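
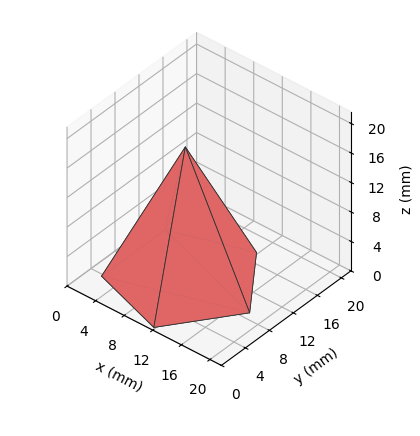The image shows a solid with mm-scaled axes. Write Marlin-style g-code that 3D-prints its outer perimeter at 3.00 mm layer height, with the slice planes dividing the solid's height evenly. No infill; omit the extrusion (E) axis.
Reading the render: the shape is a regular 5-sided pyramid, base circumscribed radius ≈ 9 mm, apex at z ≈ 18 mm (dimensions read to the nearest mm from the axis ticks). For the g-code, the solid's height is divided into equal slices at the stated Δz and each level perimeter traced with G1 moves after a G0 lift.

; perimeter-only toolpath
G21 ; units = mm
G90 ; absolute positioning
G28 ; home
; layer 1
G0 Z3.00
G0 X16.50 Y9.00
G1 X11.32 Y16.13
G1 X2.93 Y13.41
G1 X2.93 Y4.59
G1 X11.32 Y1.87
G1 X16.50 Y9.00
; layer 2
G0 Z6.00
G0 X15.00 Y9.00
G1 X10.85 Y14.71
G1 X4.15 Y12.53
G1 X4.15 Y5.47
G1 X10.85 Y3.29
G1 X15.00 Y9.00
; layer 3
G0 Z9.00
G0 X13.50 Y9.00
G1 X10.39 Y13.28
G1 X5.36 Y11.64
G1 X5.36 Y6.36
G1 X10.39 Y4.72
G1 X13.50 Y9.00
; layer 4
G0 Z12.00
G0 X12.00 Y9.00
G1 X9.93 Y11.85
G1 X6.57 Y10.76
G1 X6.57 Y7.24
G1 X9.93 Y6.15
G1 X12.00 Y9.00
; layer 5
G0 Z15.00
G0 X10.50 Y9.00
G1 X9.46 Y10.43
G1 X7.79 Y9.88
G1 X7.79 Y8.12
G1 X9.46 Y7.57
G1 X10.50 Y9.00
M2 ; end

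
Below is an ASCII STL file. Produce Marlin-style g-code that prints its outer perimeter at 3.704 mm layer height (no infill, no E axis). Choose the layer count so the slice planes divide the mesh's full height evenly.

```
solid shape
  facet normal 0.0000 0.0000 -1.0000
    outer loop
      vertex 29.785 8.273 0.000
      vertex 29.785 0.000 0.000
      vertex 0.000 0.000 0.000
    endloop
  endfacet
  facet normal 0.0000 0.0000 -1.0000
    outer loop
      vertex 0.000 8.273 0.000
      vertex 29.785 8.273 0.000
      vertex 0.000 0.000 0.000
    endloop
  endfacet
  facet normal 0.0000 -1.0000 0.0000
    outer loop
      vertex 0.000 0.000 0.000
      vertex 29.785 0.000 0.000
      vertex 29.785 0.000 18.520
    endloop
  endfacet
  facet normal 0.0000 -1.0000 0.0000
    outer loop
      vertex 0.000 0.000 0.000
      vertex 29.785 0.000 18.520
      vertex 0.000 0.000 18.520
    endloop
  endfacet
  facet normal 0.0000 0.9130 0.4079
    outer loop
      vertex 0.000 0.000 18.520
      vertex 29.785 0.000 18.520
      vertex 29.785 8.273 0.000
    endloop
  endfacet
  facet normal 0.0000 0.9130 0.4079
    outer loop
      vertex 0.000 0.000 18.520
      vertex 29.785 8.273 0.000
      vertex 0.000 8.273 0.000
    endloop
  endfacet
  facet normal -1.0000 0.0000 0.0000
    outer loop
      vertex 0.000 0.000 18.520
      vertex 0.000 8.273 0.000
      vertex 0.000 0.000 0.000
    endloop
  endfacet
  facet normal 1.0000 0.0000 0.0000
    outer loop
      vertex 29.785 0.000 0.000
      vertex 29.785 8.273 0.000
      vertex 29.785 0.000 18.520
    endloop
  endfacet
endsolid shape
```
; perimeter-only toolpath
G21 ; units = mm
G90 ; absolute positioning
G28 ; home
; layer 1
G0 Z3.704
G0 X0.000 Y0.000
G1 X29.785 Y0.000
G1 X29.785 Y6.618
G1 X0.000 Y6.618
G1 X0.000 Y0.000
; layer 2
G0 Z7.408
G0 X0.000 Y0.000
G1 X29.785 Y0.000
G1 X29.785 Y4.964
G1 X0.000 Y4.964
G1 X0.000 Y0.000
; layer 3
G0 Z11.112
G0 X0.000 Y0.000
G1 X29.785 Y0.000
G1 X29.785 Y3.309
G1 X0.000 Y3.309
G1 X0.000 Y0.000
; layer 4
G0 Z14.816
G0 X0.000 Y0.000
G1 X29.785 Y0.000
G1 X29.785 Y1.655
G1 X0.000 Y1.655
G1 X0.000 Y0.000
M2 ; end

The solid is a wedge (ramp): 29.8 × 8.27 mm base, rising to 18.5 mm along the y=0 edge and sloping linearly to z=0 at y=8.27. Slicing at Δz = 3.704 mm — 5 equal slices spanning the solid's height, so layer i sits at z = i·h/5 — gives 4 non-empty perimeters. Each is a 4-segment closed polygon; G0 lifts to the layer z and rapids to the start vertex, then G1 traces the edges. The cross-section shrinks linearly with z (the slice at the apex is degenerate and omitted).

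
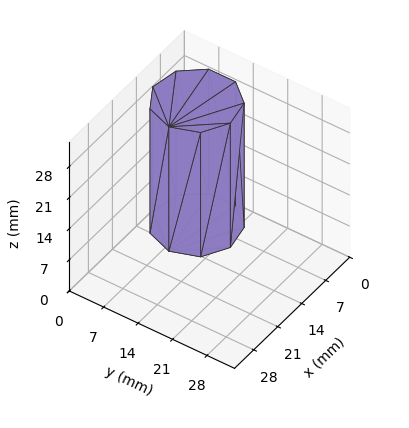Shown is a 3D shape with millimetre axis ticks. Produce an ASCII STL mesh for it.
Reading the render: the shape is a regular 9-sided prism (a cylinder approximated with 9 flat sides), circumscribed radius ≈ 8 mm, height ≈ 28 mm (dimensions read to the nearest mm from the axis ticks). For the STL, each face is triangulated and given an outward normal.

solid part
  facet normal 0.0000 0.0000 -1.0000
    outer loop
      vertex 9.389 15.878 0.000
      vertex 14.128 13.142 0.000
      vertex 16.000 8.000 0.000
    endloop
  endfacet
  facet normal 0.0000 0.0000 -1.0000
    outer loop
      vertex 4.000 14.928 0.000
      vertex 9.389 15.878 0.000
      vertex 16.000 8.000 0.000
    endloop
  endfacet
  facet normal 0.0000 0.0000 -1.0000
    outer loop
      vertex 0.482 10.736 0.000
      vertex 4.000 14.928 0.000
      vertex 16.000 8.000 0.000
    endloop
  endfacet
  facet normal 0.0000 0.0000 -1.0000
    outer loop
      vertex 0.482 5.264 0.000
      vertex 0.482 10.736 0.000
      vertex 16.000 8.000 0.000
    endloop
  endfacet
  facet normal 0.0000 0.0000 -1.0000
    outer loop
      vertex 4.000 1.072 0.000
      vertex 0.482 5.264 0.000
      vertex 16.000 8.000 0.000
    endloop
  endfacet
  facet normal 0.0000 0.0000 -1.0000
    outer loop
      vertex 9.389 0.122 0.000
      vertex 4.000 1.072 0.000
      vertex 16.000 8.000 0.000
    endloop
  endfacet
  facet normal 0.0000 0.0000 -1.0000
    outer loop
      vertex 14.128 2.858 0.000
      vertex 9.389 0.122 0.000
      vertex 16.000 8.000 0.000
    endloop
  endfacet
  facet normal 0.0000 0.0000 1.0000
    outer loop
      vertex 16.000 8.000 28.000
      vertex 14.128 13.142 28.000
      vertex 9.389 15.878 28.000
    endloop
  endfacet
  facet normal 0.0000 0.0000 1.0000
    outer loop
      vertex 16.000 8.000 28.000
      vertex 9.389 15.878 28.000
      vertex 4.000 14.928 28.000
    endloop
  endfacet
  facet normal 0.0000 0.0000 1.0000
    outer loop
      vertex 16.000 8.000 28.000
      vertex 4.000 14.928 28.000
      vertex 0.482 10.736 28.000
    endloop
  endfacet
  facet normal 0.0000 0.0000 1.0000
    outer loop
      vertex 16.000 8.000 28.000
      vertex 0.482 10.736 28.000
      vertex 0.482 5.264 28.000
    endloop
  endfacet
  facet normal 0.0000 0.0000 1.0000
    outer loop
      vertex 16.000 8.000 28.000
      vertex 0.482 5.264 28.000
      vertex 4.000 1.072 28.000
    endloop
  endfacet
  facet normal 0.0000 0.0000 1.0000
    outer loop
      vertex 16.000 8.000 28.000
      vertex 4.000 1.072 28.000
      vertex 9.389 0.122 28.000
    endloop
  endfacet
  facet normal 0.0000 0.0000 1.0000
    outer loop
      vertex 16.000 8.000 28.000
      vertex 9.389 0.122 28.000
      vertex 14.128 2.858 28.000
    endloop
  endfacet
  facet normal 0.9397 0.3421 0.0000
    outer loop
      vertex 16.000 8.000 0.000
      vertex 14.128 13.142 0.000
      vertex 14.128 13.142 28.000
    endloop
  endfacet
  facet normal 0.9397 0.3421 0.0000
    outer loop
      vertex 16.000 8.000 0.000
      vertex 14.128 13.142 28.000
      vertex 16.000 8.000 28.000
    endloop
  endfacet
  facet normal 0.5000 0.8660 0.0000
    outer loop
      vertex 14.128 13.142 0.000
      vertex 9.389 15.878 0.000
      vertex 9.389 15.878 28.000
    endloop
  endfacet
  facet normal 0.5000 0.8660 0.0000
    outer loop
      vertex 14.128 13.142 0.000
      vertex 9.389 15.878 28.000
      vertex 14.128 13.142 28.000
    endloop
  endfacet
  facet normal -0.1736 0.9848 0.0000
    outer loop
      vertex 9.389 15.878 0.000
      vertex 4.000 14.928 0.000
      vertex 4.000 14.928 28.000
    endloop
  endfacet
  facet normal -0.1736 0.9848 0.0000
    outer loop
      vertex 9.389 15.878 0.000
      vertex 4.000 14.928 28.000
      vertex 9.389 15.878 28.000
    endloop
  endfacet
  facet normal -0.7660 0.6428 0.0000
    outer loop
      vertex 4.000 14.928 0.000
      vertex 0.482 10.736 0.000
      vertex 0.482 10.736 28.000
    endloop
  endfacet
  facet normal -0.7660 0.6428 0.0000
    outer loop
      vertex 4.000 14.928 0.000
      vertex 0.482 10.736 28.000
      vertex 4.000 14.928 28.000
    endloop
  endfacet
  facet normal -1.0000 0.0000 0.0000
    outer loop
      vertex 0.482 10.736 0.000
      vertex 0.482 5.264 0.000
      vertex 0.482 5.264 28.000
    endloop
  endfacet
  facet normal -1.0000 0.0000 0.0000
    outer loop
      vertex 0.482 10.736 0.000
      vertex 0.482 5.264 28.000
      vertex 0.482 10.736 28.000
    endloop
  endfacet
  facet normal -0.7660 -0.6428 0.0000
    outer loop
      vertex 0.482 5.264 0.000
      vertex 4.000 1.072 0.000
      vertex 4.000 1.072 28.000
    endloop
  endfacet
  facet normal -0.7660 -0.6428 0.0000
    outer loop
      vertex 0.482 5.264 0.000
      vertex 4.000 1.072 28.000
      vertex 0.482 5.264 28.000
    endloop
  endfacet
  facet normal -0.1736 -0.9848 0.0000
    outer loop
      vertex 4.000 1.072 0.000
      vertex 9.389 0.122 0.000
      vertex 9.389 0.122 28.000
    endloop
  endfacet
  facet normal -0.1736 -0.9848 0.0000
    outer loop
      vertex 4.000 1.072 0.000
      vertex 9.389 0.122 28.000
      vertex 4.000 1.072 28.000
    endloop
  endfacet
  facet normal 0.5000 -0.8660 0.0000
    outer loop
      vertex 9.389 0.122 0.000
      vertex 14.128 2.858 0.000
      vertex 14.128 2.858 28.000
    endloop
  endfacet
  facet normal 0.5000 -0.8660 0.0000
    outer loop
      vertex 9.389 0.122 0.000
      vertex 14.128 2.858 28.000
      vertex 9.389 0.122 28.000
    endloop
  endfacet
  facet normal 0.9397 -0.3421 0.0000
    outer loop
      vertex 14.128 2.858 0.000
      vertex 16.000 8.000 0.000
      vertex 16.000 8.000 28.000
    endloop
  endfacet
  facet normal 0.9397 -0.3421 0.0000
    outer loop
      vertex 14.128 2.858 0.000
      vertex 16.000 8.000 28.000
      vertex 14.128 2.858 28.000
    endloop
  endfacet
endsolid part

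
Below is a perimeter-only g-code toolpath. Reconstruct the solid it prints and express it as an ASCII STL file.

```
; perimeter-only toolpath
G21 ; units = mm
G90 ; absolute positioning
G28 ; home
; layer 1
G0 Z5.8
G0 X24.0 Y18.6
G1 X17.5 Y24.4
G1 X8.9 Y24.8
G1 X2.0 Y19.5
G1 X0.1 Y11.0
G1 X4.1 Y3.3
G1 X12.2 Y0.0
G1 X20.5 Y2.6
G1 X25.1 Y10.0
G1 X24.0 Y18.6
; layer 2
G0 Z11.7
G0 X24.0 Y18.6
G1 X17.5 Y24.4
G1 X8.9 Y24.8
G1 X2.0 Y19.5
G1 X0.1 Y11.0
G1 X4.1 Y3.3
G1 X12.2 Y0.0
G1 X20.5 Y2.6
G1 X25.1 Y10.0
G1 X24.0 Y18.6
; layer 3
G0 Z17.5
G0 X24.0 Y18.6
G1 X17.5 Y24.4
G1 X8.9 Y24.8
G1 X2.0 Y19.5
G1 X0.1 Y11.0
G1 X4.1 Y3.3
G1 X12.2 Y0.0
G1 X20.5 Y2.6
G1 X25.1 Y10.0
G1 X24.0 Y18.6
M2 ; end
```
solid part
  facet normal 0.0000 0.0000 -1.0000
    outer loop
      vertex 8.9 24.8 0.0
      vertex 17.5 24.4 0.0
      vertex 24.0 18.6 0.0
    endloop
  endfacet
  facet normal 0.0000 0.0000 -1.0000
    outer loop
      vertex 2.0 19.5 0.0
      vertex 8.9 24.8 0.0
      vertex 24.0 18.6 0.0
    endloop
  endfacet
  facet normal 0.0000 0.0000 -1.0000
    outer loop
      vertex 0.1 11.0 0.0
      vertex 2.0 19.5 0.0
      vertex 24.0 18.6 0.0
    endloop
  endfacet
  facet normal 0.0000 0.0000 -1.0000
    outer loop
      vertex 4.1 3.3 0.0
      vertex 0.1 11.0 0.0
      vertex 24.0 18.6 0.0
    endloop
  endfacet
  facet normal 0.0000 0.0000 -1.0000
    outer loop
      vertex 12.2 0.0 0.0
      vertex 4.1 3.3 0.0
      vertex 24.0 18.6 0.0
    endloop
  endfacet
  facet normal 0.0000 0.0000 -1.0000
    outer loop
      vertex 20.5 2.6 0.0
      vertex 12.2 0.0 0.0
      vertex 24.0 18.6 0.0
    endloop
  endfacet
  facet normal 0.0000 0.0000 -1.0000
    outer loop
      vertex 25.1 10.0 0.0
      vertex 20.5 2.6 0.0
      vertex 24.0 18.6 0.0
    endloop
  endfacet
  facet normal 0.0000 0.0000 1.0000
    outer loop
      vertex 24.0 18.6 17.5
      vertex 17.5 24.4 17.5
      vertex 8.9 24.8 17.5
    endloop
  endfacet
  facet normal 0.0000 0.0000 1.0000
    outer loop
      vertex 24.0 18.6 17.5
      vertex 8.9 24.8 17.5
      vertex 2.0 19.5 17.5
    endloop
  endfacet
  facet normal 0.0000 0.0000 1.0000
    outer loop
      vertex 24.0 18.6 17.5
      vertex 2.0 19.5 17.5
      vertex 0.1 11.0 17.5
    endloop
  endfacet
  facet normal 0.0000 0.0000 1.0000
    outer loop
      vertex 24.0 18.6 17.5
      vertex 0.1 11.0 17.5
      vertex 4.1 3.3 17.5
    endloop
  endfacet
  facet normal 0.0000 0.0000 1.0000
    outer loop
      vertex 24.0 18.6 17.5
      vertex 4.1 3.3 17.5
      vertex 12.2 0.0 17.5
    endloop
  endfacet
  facet normal 0.0000 0.0000 1.0000
    outer loop
      vertex 24.0 18.6 17.5
      vertex 12.2 0.0 17.5
      vertex 20.5 2.6 17.5
    endloop
  endfacet
  facet normal 0.0000 0.0000 1.0000
    outer loop
      vertex 24.0 18.6 17.5
      vertex 20.5 2.6 17.5
      vertex 25.1 10.0 17.5
    endloop
  endfacet
  facet normal 0.6658 0.7461 0.0000
    outer loop
      vertex 24.0 18.6 0.0
      vertex 17.5 24.4 0.0
      vertex 17.5 24.4 17.5
    endloop
  endfacet
  facet normal 0.6658 0.7461 0.0000
    outer loop
      vertex 24.0 18.6 0.0
      vertex 17.5 24.4 17.5
      vertex 24.0 18.6 17.5
    endloop
  endfacet
  facet normal 0.0465 0.9989 0.0000
    outer loop
      vertex 17.5 24.4 0.0
      vertex 8.9 24.8 0.0
      vertex 8.9 24.8 17.5
    endloop
  endfacet
  facet normal 0.0465 0.9989 0.0000
    outer loop
      vertex 17.5 24.4 0.0
      vertex 8.9 24.8 17.5
      vertex 17.5 24.4 17.5
    endloop
  endfacet
  facet normal -0.6092 0.7931 0.0000
    outer loop
      vertex 8.9 24.8 0.0
      vertex 2.0 19.5 0.0
      vertex 2.0 19.5 17.5
    endloop
  endfacet
  facet normal -0.6092 0.7931 0.0000
    outer loop
      vertex 8.9 24.8 0.0
      vertex 2.0 19.5 17.5
      vertex 8.9 24.8 17.5
    endloop
  endfacet
  facet normal -0.9759 0.2181 0.0000
    outer loop
      vertex 2.0 19.5 0.0
      vertex 0.1 11.0 0.0
      vertex 0.1 11.0 17.5
    endloop
  endfacet
  facet normal -0.9759 0.2181 0.0000
    outer loop
      vertex 2.0 19.5 0.0
      vertex 0.1 11.0 17.5
      vertex 2.0 19.5 17.5
    endloop
  endfacet
  facet normal -0.8874 -0.4610 0.0000
    outer loop
      vertex 0.1 11.0 0.0
      vertex 4.1 3.3 0.0
      vertex 4.1 3.3 17.5
    endloop
  endfacet
  facet normal -0.8874 -0.4610 0.0000
    outer loop
      vertex 0.1 11.0 0.0
      vertex 4.1 3.3 17.5
      vertex 0.1 11.0 17.5
    endloop
  endfacet
  facet normal -0.3773 -0.9261 0.0000
    outer loop
      vertex 4.1 3.3 0.0
      vertex 12.2 0.0 0.0
      vertex 12.2 0.0 17.5
    endloop
  endfacet
  facet normal -0.3773 -0.9261 0.0000
    outer loop
      vertex 4.1 3.3 0.0
      vertex 12.2 0.0 17.5
      vertex 4.1 3.3 17.5
    endloop
  endfacet
  facet normal 0.2989 -0.9543 0.0000
    outer loop
      vertex 12.2 0.0 0.0
      vertex 20.5 2.6 0.0
      vertex 20.5 2.6 17.5
    endloop
  endfacet
  facet normal 0.2989 -0.9543 0.0000
    outer loop
      vertex 12.2 0.0 0.0
      vertex 20.5 2.6 17.5
      vertex 12.2 0.0 17.5
    endloop
  endfacet
  facet normal 0.8493 -0.5279 0.0000
    outer loop
      vertex 20.5 2.6 0.0
      vertex 25.1 10.0 0.0
      vertex 25.1 10.0 17.5
    endloop
  endfacet
  facet normal 0.8493 -0.5279 0.0000
    outer loop
      vertex 20.5 2.6 0.0
      vertex 25.1 10.0 17.5
      vertex 20.5 2.6 17.5
    endloop
  endfacet
  facet normal 0.9919 0.1269 0.0000
    outer loop
      vertex 25.1 10.0 0.0
      vertex 24.0 18.6 0.0
      vertex 24.0 18.6 17.5
    endloop
  endfacet
  facet normal 0.9919 0.1269 0.0000
    outer loop
      vertex 25.1 10.0 0.0
      vertex 24.0 18.6 17.5
      vertex 25.1 10.0 17.5
    endloop
  endfacet
endsolid part

The G0 Z moves step by Δz≈5.8 mm. Every layer's G1 loop is the same polygon, so the solid is a straight extrusion of it from z=0 to z≈17.5. Closing with flat bottom and top caps and triangulating gives 32 facets — a regular 9-sided prism (a cylinder approximated with 9 flat sides), circumscribed radius ≈ 12.7 mm, height ≈ 17.5 mm.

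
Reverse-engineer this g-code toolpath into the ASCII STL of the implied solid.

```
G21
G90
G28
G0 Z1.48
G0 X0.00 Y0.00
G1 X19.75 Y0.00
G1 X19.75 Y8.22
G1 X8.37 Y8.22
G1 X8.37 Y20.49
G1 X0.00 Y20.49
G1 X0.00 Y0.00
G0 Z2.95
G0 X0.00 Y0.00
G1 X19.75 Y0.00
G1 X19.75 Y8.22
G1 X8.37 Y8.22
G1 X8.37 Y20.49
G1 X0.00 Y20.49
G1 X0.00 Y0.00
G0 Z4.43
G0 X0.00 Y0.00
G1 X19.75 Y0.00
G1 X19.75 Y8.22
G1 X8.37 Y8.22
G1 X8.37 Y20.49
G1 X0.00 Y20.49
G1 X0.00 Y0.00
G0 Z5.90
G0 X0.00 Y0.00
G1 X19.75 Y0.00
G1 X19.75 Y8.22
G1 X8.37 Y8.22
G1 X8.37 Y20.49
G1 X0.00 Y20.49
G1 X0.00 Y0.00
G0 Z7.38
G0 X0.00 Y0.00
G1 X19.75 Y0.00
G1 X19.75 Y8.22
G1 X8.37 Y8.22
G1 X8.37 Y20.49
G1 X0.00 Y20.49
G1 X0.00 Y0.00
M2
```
solid part
  facet normal 0.0000 0.0000 -1.0000
    outer loop
      vertex 19.75 8.22 0.00
      vertex 19.75 0.00 0.00
      vertex 0.00 0.00 0.00
    endloop
  endfacet
  facet normal 0.0000 0.0000 -1.0000
    outer loop
      vertex 8.37 8.22 0.00
      vertex 19.75 8.22 0.00
      vertex 0.00 0.00 0.00
    endloop
  endfacet
  facet normal 0.0000 0.0000 -1.0000
    outer loop
      vertex 8.37 20.49 0.00
      vertex 8.37 8.22 0.00
      vertex 0.00 0.00 0.00
    endloop
  endfacet
  facet normal 0.0000 0.0000 -1.0000
    outer loop
      vertex 0.00 20.49 0.00
      vertex 8.37 20.49 0.00
      vertex 0.00 0.00 0.00
    endloop
  endfacet
  facet normal 0.0000 0.0000 1.0000
    outer loop
      vertex 0.00 0.00 7.38
      vertex 19.75 0.00 7.38
      vertex 19.75 8.22 7.38
    endloop
  endfacet
  facet normal 0.0000 0.0000 1.0000
    outer loop
      vertex 0.00 0.00 7.38
      vertex 19.75 8.22 7.38
      vertex 8.37 8.22 7.38
    endloop
  endfacet
  facet normal 0.0000 0.0000 1.0000
    outer loop
      vertex 0.00 0.00 7.38
      vertex 8.37 8.22 7.38
      vertex 8.37 20.49 7.38
    endloop
  endfacet
  facet normal 0.0000 0.0000 1.0000
    outer loop
      vertex 0.00 0.00 7.38
      vertex 8.37 20.49 7.38
      vertex 0.00 20.49 7.38
    endloop
  endfacet
  facet normal 0.0000 -1.0000 0.0000
    outer loop
      vertex 0.00 0.00 0.00
      vertex 19.75 0.00 0.00
      vertex 19.75 0.00 7.38
    endloop
  endfacet
  facet normal 0.0000 -1.0000 0.0000
    outer loop
      vertex 0.00 0.00 0.00
      vertex 19.75 0.00 7.38
      vertex 0.00 0.00 7.38
    endloop
  endfacet
  facet normal 1.0000 0.0000 0.0000
    outer loop
      vertex 19.75 0.00 0.00
      vertex 19.75 8.22 0.00
      vertex 19.75 8.22 7.38
    endloop
  endfacet
  facet normal 1.0000 0.0000 0.0000
    outer loop
      vertex 19.75 0.00 0.00
      vertex 19.75 8.22 7.38
      vertex 19.75 0.00 7.38
    endloop
  endfacet
  facet normal 0.0000 1.0000 0.0000
    outer loop
      vertex 19.75 8.22 0.00
      vertex 8.37 8.22 0.00
      vertex 8.37 8.22 7.38
    endloop
  endfacet
  facet normal 0.0000 1.0000 0.0000
    outer loop
      vertex 19.75 8.22 0.00
      vertex 8.37 8.22 7.38
      vertex 19.75 8.22 7.38
    endloop
  endfacet
  facet normal 1.0000 0.0000 0.0000
    outer loop
      vertex 8.37 8.22 0.00
      vertex 8.37 20.49 0.00
      vertex 8.37 20.49 7.38
    endloop
  endfacet
  facet normal 1.0000 0.0000 0.0000
    outer loop
      vertex 8.37 8.22 0.00
      vertex 8.37 20.49 7.38
      vertex 8.37 8.22 7.38
    endloop
  endfacet
  facet normal 0.0000 1.0000 0.0000
    outer loop
      vertex 8.37 20.49 0.00
      vertex 0.00 20.49 0.00
      vertex 0.00 20.49 7.38
    endloop
  endfacet
  facet normal 0.0000 1.0000 0.0000
    outer loop
      vertex 8.37 20.49 0.00
      vertex 0.00 20.49 7.38
      vertex 8.37 20.49 7.38
    endloop
  endfacet
  facet normal -1.0000 0.0000 0.0000
    outer loop
      vertex 0.00 20.49 0.00
      vertex 0.00 0.00 0.00
      vertex 0.00 0.00 7.38
    endloop
  endfacet
  facet normal -1.0000 0.0000 0.0000
    outer loop
      vertex 0.00 20.49 0.00
      vertex 0.00 0.00 7.38
      vertex 0.00 20.49 7.38
    endloop
  endfacet
endsolid part

The G0 Z moves step by Δz≈1.48 mm. Every layer's G1 loop is the same polygon, so the solid is a straight extrusion of it from z=0 to z≈7.38. Closing with flat bottom and top caps and triangulating gives 20 facets — an L-shaped prism: outer 19.8 × 20.5 mm, arm thicknesses ≈ 8.22 mm (horizontal) and 8.37 mm (vertical), extruded 7.38 mm in z.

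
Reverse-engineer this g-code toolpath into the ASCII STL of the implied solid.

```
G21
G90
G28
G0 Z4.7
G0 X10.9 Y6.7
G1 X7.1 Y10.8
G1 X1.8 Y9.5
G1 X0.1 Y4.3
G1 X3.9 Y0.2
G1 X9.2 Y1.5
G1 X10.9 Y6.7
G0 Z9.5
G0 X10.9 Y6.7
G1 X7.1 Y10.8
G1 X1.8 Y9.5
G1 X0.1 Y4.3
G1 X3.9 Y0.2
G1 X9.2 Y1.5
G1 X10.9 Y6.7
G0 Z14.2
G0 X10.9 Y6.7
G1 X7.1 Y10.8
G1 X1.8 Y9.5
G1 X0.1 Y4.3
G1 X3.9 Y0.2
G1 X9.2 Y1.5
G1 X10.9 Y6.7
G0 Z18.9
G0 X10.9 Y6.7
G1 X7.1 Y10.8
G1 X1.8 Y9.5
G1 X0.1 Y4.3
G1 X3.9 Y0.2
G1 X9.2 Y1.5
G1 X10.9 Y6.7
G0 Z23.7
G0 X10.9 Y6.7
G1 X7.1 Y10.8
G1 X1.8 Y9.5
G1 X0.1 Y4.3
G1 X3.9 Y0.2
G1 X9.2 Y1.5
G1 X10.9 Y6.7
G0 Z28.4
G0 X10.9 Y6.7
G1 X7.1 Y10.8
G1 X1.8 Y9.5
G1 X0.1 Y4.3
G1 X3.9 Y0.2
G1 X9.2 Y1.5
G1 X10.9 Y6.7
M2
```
solid part
  facet normal 0.0000 0.0000 -1.0000
    outer loop
      vertex 1.8 9.5 0.0
      vertex 7.1 10.8 0.0
      vertex 10.9 6.7 0.0
    endloop
  endfacet
  facet normal 0.0000 0.0000 -1.0000
    outer loop
      vertex 0.1 4.3 0.0
      vertex 1.8 9.5 0.0
      vertex 10.9 6.7 0.0
    endloop
  endfacet
  facet normal 0.0000 0.0000 -1.0000
    outer loop
      vertex 3.9 0.2 0.0
      vertex 0.1 4.3 0.0
      vertex 10.9 6.7 0.0
    endloop
  endfacet
  facet normal 0.0000 0.0000 -1.0000
    outer loop
      vertex 9.2 1.5 0.0
      vertex 3.9 0.2 0.0
      vertex 10.9 6.7 0.0
    endloop
  endfacet
  facet normal 0.0000 0.0000 1.0000
    outer loop
      vertex 10.9 6.7 28.4
      vertex 7.1 10.8 28.4
      vertex 1.8 9.5 28.4
    endloop
  endfacet
  facet normal 0.0000 0.0000 1.0000
    outer loop
      vertex 10.9 6.7 28.4
      vertex 1.8 9.5 28.4
      vertex 0.1 4.3 28.4
    endloop
  endfacet
  facet normal 0.0000 0.0000 1.0000
    outer loop
      vertex 10.9 6.7 28.4
      vertex 0.1 4.3 28.4
      vertex 3.9 0.2 28.4
    endloop
  endfacet
  facet normal 0.0000 0.0000 1.0000
    outer loop
      vertex 10.9 6.7 28.4
      vertex 3.9 0.2 28.4
      vertex 9.2 1.5 28.4
    endloop
  endfacet
  facet normal 0.7334 0.6798 0.0000
    outer loop
      vertex 10.9 6.7 0.0
      vertex 7.1 10.8 0.0
      vertex 7.1 10.8 28.4
    endloop
  endfacet
  facet normal 0.7334 0.6798 0.0000
    outer loop
      vertex 10.9 6.7 0.0
      vertex 7.1 10.8 28.4
      vertex 10.9 6.7 28.4
    endloop
  endfacet
  facet normal -0.2382 0.9712 0.0000
    outer loop
      vertex 7.1 10.8 0.0
      vertex 1.8 9.5 0.0
      vertex 1.8 9.5 28.4
    endloop
  endfacet
  facet normal -0.2382 0.9712 0.0000
    outer loop
      vertex 7.1 10.8 0.0
      vertex 1.8 9.5 28.4
      vertex 7.1 10.8 28.4
    endloop
  endfacet
  facet normal -0.9505 0.3107 0.0000
    outer loop
      vertex 1.8 9.5 0.0
      vertex 0.1 4.3 0.0
      vertex 0.1 4.3 28.4
    endloop
  endfacet
  facet normal -0.9505 0.3107 0.0000
    outer loop
      vertex 1.8 9.5 0.0
      vertex 0.1 4.3 28.4
      vertex 1.8 9.5 28.4
    endloop
  endfacet
  facet normal -0.7334 -0.6798 0.0000
    outer loop
      vertex 0.1 4.3 0.0
      vertex 3.9 0.2 0.0
      vertex 3.9 0.2 28.4
    endloop
  endfacet
  facet normal -0.7334 -0.6798 0.0000
    outer loop
      vertex 0.1 4.3 0.0
      vertex 3.9 0.2 28.4
      vertex 0.1 4.3 28.4
    endloop
  endfacet
  facet normal 0.2382 -0.9712 0.0000
    outer loop
      vertex 3.9 0.2 0.0
      vertex 9.2 1.5 0.0
      vertex 9.2 1.5 28.4
    endloop
  endfacet
  facet normal 0.2382 -0.9712 0.0000
    outer loop
      vertex 3.9 0.2 0.0
      vertex 9.2 1.5 28.4
      vertex 3.9 0.2 28.4
    endloop
  endfacet
  facet normal 0.9505 -0.3107 0.0000
    outer loop
      vertex 9.2 1.5 0.0
      vertex 10.9 6.7 0.0
      vertex 10.9 6.7 28.4
    endloop
  endfacet
  facet normal 0.9505 -0.3107 0.0000
    outer loop
      vertex 9.2 1.5 0.0
      vertex 10.9 6.7 28.4
      vertex 9.2 1.5 28.4
    endloop
  endfacet
endsolid part

The G0 Z moves step by Δz≈4.7 mm. Every layer's G1 loop is the same polygon, so the solid is a straight extrusion of it from z=0 to z≈28.4. Closing with flat bottom and top caps and triangulating gives 20 facets — a regular 6-sided prism (a cylinder approximated with 6 flat sides), circumscribed radius ≈ 5.5 mm, height ≈ 28.4 mm.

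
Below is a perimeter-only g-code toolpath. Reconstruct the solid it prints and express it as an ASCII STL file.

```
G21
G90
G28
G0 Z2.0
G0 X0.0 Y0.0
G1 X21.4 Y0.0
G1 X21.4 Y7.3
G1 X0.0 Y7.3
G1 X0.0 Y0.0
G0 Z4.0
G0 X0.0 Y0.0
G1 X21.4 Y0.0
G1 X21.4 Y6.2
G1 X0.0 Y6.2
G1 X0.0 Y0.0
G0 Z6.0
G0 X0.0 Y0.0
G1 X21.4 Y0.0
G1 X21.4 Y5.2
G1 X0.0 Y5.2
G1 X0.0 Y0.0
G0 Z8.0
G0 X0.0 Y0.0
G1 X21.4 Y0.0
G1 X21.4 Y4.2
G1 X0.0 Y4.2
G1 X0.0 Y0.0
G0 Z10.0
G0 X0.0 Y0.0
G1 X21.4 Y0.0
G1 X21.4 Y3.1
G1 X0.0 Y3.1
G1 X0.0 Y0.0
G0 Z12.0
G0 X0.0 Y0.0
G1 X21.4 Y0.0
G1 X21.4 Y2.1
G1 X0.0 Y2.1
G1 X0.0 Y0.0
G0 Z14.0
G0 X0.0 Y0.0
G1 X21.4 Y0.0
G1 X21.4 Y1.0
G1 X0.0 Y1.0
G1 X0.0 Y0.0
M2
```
solid part
  facet normal 0.0000 0.0000 -1.0000
    outer loop
      vertex 21.4 8.3 0.0
      vertex 21.4 0.0 0.0
      vertex 0.0 0.0 0.0
    endloop
  endfacet
  facet normal 0.0000 0.0000 -1.0000
    outer loop
      vertex 0.0 8.3 0.0
      vertex 21.4 8.3 0.0
      vertex 0.0 0.0 0.0
    endloop
  endfacet
  facet normal 0.0000 -1.0000 0.0000
    outer loop
      vertex 0.0 0.0 0.0
      vertex 21.4 0.0 0.0
      vertex 21.4 0.0 16.0
    endloop
  endfacet
  facet normal 0.0000 -1.0000 0.0000
    outer loop
      vertex 0.0 0.0 0.0
      vertex 21.4 0.0 16.0
      vertex 0.0 0.0 16.0
    endloop
  endfacet
  facet normal 0.0000 0.8877 0.4605
    outer loop
      vertex 0.0 0.0 16.0
      vertex 21.4 0.0 16.0
      vertex 21.4 8.3 0.0
    endloop
  endfacet
  facet normal 0.0000 0.8877 0.4605
    outer loop
      vertex 0.0 0.0 16.0
      vertex 21.4 8.3 0.0
      vertex 0.0 8.3 0.0
    endloop
  endfacet
  facet normal -1.0000 0.0000 0.0000
    outer loop
      vertex 0.0 0.0 16.0
      vertex 0.0 8.3 0.0
      vertex 0.0 0.0 0.0
    endloop
  endfacet
  facet normal 1.0000 0.0000 0.0000
    outer loop
      vertex 21.4 0.0 0.0
      vertex 21.4 8.3 0.0
      vertex 21.4 0.0 16.0
    endloop
  endfacet
endsolid part

The G0 Z moves step by Δz≈2.0 mm. The G1 loops shrink linearly with z, so the solid tapers from its base footprint up to z≈16. Closing with a flat bottom cap and the tapered top and triangulating gives 8 facets — a wedge (ramp): 21.4 × 8.3 mm base, rising to 16 mm along the y=0 edge and sloping linearly to z=0 at y=8.3.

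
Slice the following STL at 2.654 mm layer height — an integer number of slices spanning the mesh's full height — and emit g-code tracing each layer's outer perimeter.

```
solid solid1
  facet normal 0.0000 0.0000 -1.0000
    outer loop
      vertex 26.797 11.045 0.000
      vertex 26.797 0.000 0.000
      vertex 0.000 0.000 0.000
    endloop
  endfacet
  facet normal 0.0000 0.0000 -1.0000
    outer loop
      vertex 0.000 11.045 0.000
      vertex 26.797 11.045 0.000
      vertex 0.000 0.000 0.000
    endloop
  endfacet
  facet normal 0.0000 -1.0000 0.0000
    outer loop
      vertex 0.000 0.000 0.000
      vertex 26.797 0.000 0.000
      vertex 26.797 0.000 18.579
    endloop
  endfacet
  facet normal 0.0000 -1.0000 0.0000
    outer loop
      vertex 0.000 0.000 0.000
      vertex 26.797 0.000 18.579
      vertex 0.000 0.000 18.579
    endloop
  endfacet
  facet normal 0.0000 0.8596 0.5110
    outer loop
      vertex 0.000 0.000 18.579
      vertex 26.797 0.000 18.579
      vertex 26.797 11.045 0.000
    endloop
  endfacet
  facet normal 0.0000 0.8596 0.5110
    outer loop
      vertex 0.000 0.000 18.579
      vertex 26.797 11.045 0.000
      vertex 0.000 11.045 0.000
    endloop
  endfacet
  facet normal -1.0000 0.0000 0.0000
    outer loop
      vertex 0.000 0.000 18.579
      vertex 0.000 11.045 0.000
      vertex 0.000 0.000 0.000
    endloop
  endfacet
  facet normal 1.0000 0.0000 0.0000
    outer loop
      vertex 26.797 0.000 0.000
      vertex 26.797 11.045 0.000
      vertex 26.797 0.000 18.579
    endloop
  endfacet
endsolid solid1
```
; perimeter-only toolpath
G21 ; units = mm
G90 ; absolute positioning
G28 ; home
; layer 1
G0 Z2.654
G0 X0.000 Y0.000
G1 X26.797 Y0.000
G1 X26.797 Y9.467
G1 X0.000 Y9.467
G1 X0.000 Y0.000
; layer 2
G0 Z5.308
G0 X0.000 Y0.000
G1 X26.797 Y0.000
G1 X26.797 Y7.889
G1 X0.000 Y7.889
G1 X0.000 Y0.000
; layer 3
G0 Z7.962
G0 X0.000 Y0.000
G1 X26.797 Y0.000
G1 X26.797 Y6.311
G1 X0.000 Y6.311
G1 X0.000 Y0.000
; layer 4
G0 Z10.617
G0 X0.000 Y0.000
G1 X26.797 Y0.000
G1 X26.797 Y4.734
G1 X0.000 Y4.734
G1 X0.000 Y0.000
; layer 5
G0 Z13.271
G0 X0.000 Y0.000
G1 X26.797 Y0.000
G1 X26.797 Y3.156
G1 X0.000 Y3.156
G1 X0.000 Y0.000
; layer 6
G0 Z15.925
G0 X0.000 Y0.000
G1 X26.797 Y0.000
G1 X26.797 Y1.578
G1 X0.000 Y1.578
G1 X0.000 Y0.000
M2 ; end

The solid is a wedge (ramp): 26.8 × 11 mm base, rising to 18.6 mm along the y=0 edge and sloping linearly to z=0 at y=11. Slicing at Δz = 2.654 mm — 7 equal slices spanning the solid's height, so layer i sits at z = i·h/7 — gives 6 non-empty perimeters. Each is a 4-segment closed polygon; G0 lifts to the layer z and rapids to the start vertex, then G1 traces the edges. The cross-section shrinks linearly with z (the slice at the apex is degenerate and omitted).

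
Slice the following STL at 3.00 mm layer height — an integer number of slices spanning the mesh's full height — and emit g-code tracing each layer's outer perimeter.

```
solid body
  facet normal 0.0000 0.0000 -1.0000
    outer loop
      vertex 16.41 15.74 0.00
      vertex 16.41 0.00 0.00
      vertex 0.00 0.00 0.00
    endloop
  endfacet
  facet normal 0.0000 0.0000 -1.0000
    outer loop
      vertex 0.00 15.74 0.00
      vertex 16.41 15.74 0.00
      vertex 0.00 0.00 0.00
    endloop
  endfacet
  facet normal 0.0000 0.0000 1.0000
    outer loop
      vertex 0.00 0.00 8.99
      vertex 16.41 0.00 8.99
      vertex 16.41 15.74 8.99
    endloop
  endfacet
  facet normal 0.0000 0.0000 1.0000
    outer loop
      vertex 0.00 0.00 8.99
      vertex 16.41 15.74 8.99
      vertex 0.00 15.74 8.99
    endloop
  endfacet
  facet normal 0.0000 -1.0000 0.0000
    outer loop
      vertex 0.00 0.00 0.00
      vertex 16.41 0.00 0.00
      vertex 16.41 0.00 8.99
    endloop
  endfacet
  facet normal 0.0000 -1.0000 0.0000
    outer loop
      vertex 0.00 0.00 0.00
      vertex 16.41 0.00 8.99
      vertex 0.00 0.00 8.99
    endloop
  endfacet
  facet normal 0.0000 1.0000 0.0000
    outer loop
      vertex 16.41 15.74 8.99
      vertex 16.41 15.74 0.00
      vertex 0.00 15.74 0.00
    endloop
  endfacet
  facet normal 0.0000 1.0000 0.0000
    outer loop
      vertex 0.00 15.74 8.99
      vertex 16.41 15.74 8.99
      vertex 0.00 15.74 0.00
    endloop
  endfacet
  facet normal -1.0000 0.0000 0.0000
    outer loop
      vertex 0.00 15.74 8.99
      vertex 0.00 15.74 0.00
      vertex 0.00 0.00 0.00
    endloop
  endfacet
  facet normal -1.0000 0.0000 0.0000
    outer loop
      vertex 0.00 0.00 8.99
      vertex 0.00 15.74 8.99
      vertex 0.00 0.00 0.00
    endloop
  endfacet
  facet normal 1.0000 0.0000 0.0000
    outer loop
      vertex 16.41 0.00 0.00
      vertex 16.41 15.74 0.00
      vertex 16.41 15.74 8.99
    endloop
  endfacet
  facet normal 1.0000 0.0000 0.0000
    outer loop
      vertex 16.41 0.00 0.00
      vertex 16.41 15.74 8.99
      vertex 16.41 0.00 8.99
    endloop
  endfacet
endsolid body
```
; perimeter-only toolpath
G21 ; units = mm
G90 ; absolute positioning
G28 ; home
; layer 1
G0 Z3.00
G0 X0.00 Y0.00
G1 X16.41 Y0.00
G1 X16.41 Y15.74
G1 X0.00 Y15.74
G1 X0.00 Y0.00
; layer 2
G0 Z5.99
G0 X0.00 Y0.00
G1 X16.41 Y0.00
G1 X16.41 Y15.74
G1 X0.00 Y15.74
G1 X0.00 Y0.00
; layer 3
G0 Z8.99
G0 X0.00 Y0.00
G1 X16.41 Y0.00
G1 X16.41 Y15.74
G1 X0.00 Y15.74
G1 X0.00 Y0.00
M2 ; end

The solid is a rectangular box, roughly 16.4 × 15.7 mm footprint and 8.99 mm tall. Slicing at Δz = 3.00 mm — 3 equal slices spanning the solid's height, so layer i sits at z = i·h/3 — gives 3 non-empty perimeters. Each is a 4-segment closed polygon; G0 lifts to the layer z and rapids to the start vertex, then G1 traces the edges.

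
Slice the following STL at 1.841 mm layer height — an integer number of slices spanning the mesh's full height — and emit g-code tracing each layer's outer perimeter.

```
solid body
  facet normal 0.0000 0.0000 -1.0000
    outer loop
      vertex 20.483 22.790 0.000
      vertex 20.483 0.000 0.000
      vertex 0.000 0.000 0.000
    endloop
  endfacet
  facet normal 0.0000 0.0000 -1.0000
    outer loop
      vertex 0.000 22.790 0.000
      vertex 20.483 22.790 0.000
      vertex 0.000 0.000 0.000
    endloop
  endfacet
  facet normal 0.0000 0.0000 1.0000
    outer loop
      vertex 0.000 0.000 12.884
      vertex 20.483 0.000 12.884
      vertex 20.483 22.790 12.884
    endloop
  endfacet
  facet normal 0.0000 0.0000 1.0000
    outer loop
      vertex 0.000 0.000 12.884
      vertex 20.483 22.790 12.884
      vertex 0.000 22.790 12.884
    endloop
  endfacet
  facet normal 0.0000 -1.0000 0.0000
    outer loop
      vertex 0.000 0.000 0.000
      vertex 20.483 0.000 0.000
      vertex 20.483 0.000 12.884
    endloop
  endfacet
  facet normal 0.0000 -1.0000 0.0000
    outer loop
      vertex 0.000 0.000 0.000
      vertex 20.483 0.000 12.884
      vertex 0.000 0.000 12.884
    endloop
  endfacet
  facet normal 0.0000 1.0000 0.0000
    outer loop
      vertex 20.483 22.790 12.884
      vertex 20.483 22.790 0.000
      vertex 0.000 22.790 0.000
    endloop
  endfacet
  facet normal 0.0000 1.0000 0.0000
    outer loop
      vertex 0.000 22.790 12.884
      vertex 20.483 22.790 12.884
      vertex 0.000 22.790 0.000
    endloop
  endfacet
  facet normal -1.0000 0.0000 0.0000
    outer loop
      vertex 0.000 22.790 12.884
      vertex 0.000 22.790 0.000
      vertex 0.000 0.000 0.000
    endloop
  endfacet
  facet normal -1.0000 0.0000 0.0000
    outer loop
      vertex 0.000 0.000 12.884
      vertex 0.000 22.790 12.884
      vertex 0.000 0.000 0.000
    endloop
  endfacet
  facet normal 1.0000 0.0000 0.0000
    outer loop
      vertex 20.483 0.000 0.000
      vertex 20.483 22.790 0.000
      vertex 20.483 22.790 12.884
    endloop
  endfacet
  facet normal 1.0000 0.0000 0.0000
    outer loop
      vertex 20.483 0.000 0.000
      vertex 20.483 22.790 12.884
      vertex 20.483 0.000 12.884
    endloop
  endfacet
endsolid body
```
; perimeter-only toolpath
G21 ; units = mm
G90 ; absolute positioning
G28 ; home
; layer 1
G0 Z1.841
G0 X0.000 Y0.000
G1 X20.483 Y0.000
G1 X20.483 Y22.790
G1 X0.000 Y22.790
G1 X0.000 Y0.000
; layer 2
G0 Z3.681
G0 X0.000 Y0.000
G1 X20.483 Y0.000
G1 X20.483 Y22.790
G1 X0.000 Y22.790
G1 X0.000 Y0.000
; layer 3
G0 Z5.522
G0 X0.000 Y0.000
G1 X20.483 Y0.000
G1 X20.483 Y22.790
G1 X0.000 Y22.790
G1 X0.000 Y0.000
; layer 4
G0 Z7.362
G0 X0.000 Y0.000
G1 X20.483 Y0.000
G1 X20.483 Y22.790
G1 X0.000 Y22.790
G1 X0.000 Y0.000
; layer 5
G0 Z9.203
G0 X0.000 Y0.000
G1 X20.483 Y0.000
G1 X20.483 Y22.790
G1 X0.000 Y22.790
G1 X0.000 Y0.000
; layer 6
G0 Z11.043
G0 X0.000 Y0.000
G1 X20.483 Y0.000
G1 X20.483 Y22.790
G1 X0.000 Y22.790
G1 X0.000 Y0.000
; layer 7
G0 Z12.884
G0 X0.000 Y0.000
G1 X20.483 Y0.000
G1 X20.483 Y22.790
G1 X0.000 Y22.790
G1 X0.000 Y0.000
M2 ; end

The solid is a rectangular box, roughly 20.5 × 22.8 mm footprint and 12.9 mm tall. Slicing at Δz = 1.841 mm — 7 equal slices spanning the solid's height, so layer i sits at z = i·h/7 — gives 7 non-empty perimeters. Each is a 4-segment closed polygon; G0 lifts to the layer z and rapids to the start vertex, then G1 traces the edges.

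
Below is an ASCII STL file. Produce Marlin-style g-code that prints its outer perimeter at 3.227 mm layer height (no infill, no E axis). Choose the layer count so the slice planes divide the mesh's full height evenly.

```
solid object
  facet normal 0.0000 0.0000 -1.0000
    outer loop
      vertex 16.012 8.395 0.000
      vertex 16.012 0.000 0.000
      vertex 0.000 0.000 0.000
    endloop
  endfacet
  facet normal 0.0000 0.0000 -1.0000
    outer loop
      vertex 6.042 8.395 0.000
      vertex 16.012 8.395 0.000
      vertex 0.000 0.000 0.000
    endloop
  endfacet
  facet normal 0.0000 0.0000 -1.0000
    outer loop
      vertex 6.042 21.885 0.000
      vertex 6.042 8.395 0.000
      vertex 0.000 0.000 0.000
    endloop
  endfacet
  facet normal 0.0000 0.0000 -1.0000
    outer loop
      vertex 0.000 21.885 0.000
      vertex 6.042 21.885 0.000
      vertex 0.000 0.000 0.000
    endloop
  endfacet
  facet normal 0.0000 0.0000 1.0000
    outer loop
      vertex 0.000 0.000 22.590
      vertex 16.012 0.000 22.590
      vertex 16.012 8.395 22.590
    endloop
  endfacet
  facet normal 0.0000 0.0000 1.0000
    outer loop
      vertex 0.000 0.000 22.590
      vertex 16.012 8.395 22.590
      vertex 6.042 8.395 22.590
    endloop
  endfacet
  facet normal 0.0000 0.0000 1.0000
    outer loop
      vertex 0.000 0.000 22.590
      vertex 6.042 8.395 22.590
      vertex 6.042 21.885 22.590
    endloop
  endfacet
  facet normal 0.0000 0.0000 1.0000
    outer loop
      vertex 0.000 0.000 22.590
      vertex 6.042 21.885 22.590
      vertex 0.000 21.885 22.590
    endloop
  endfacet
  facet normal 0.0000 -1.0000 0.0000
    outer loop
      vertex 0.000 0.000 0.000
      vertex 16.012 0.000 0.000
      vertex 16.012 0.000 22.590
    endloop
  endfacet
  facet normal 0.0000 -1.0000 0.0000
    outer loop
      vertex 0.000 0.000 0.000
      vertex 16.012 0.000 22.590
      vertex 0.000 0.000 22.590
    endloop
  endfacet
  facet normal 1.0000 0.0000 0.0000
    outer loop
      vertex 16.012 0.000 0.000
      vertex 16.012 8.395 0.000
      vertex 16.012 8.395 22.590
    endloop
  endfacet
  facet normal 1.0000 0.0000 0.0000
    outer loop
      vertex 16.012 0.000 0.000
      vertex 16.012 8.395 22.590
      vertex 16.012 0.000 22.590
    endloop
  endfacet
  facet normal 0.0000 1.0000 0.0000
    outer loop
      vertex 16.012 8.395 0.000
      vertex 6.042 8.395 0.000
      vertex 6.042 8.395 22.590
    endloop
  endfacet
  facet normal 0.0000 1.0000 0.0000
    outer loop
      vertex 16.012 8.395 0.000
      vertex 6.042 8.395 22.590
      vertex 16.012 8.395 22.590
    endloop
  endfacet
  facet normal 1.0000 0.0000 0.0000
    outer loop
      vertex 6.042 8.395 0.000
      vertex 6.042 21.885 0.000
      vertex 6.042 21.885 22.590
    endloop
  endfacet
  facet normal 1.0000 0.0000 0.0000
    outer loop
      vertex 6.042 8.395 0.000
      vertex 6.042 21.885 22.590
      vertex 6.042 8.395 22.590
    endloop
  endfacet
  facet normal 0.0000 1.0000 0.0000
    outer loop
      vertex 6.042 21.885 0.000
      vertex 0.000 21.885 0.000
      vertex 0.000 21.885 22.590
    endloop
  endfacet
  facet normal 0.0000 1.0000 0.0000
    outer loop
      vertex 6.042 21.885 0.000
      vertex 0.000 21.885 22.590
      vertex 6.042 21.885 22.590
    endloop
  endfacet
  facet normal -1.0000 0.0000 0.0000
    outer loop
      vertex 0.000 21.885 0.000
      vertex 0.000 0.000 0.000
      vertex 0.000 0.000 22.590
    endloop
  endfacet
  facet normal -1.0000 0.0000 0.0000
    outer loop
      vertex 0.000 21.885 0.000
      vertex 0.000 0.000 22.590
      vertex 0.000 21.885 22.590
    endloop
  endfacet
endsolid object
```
; perimeter-only toolpath
G21 ; units = mm
G90 ; absolute positioning
G28 ; home
; layer 1
G0 Z3.227
G0 X0.000 Y0.000
G1 X16.012 Y0.000
G1 X16.012 Y8.395
G1 X6.042 Y8.395
G1 X6.042 Y21.885
G1 X0.000 Y21.885
G1 X0.000 Y0.000
; layer 2
G0 Z6.454
G0 X0.000 Y0.000
G1 X16.012 Y0.000
G1 X16.012 Y8.395
G1 X6.042 Y8.395
G1 X6.042 Y21.885
G1 X0.000 Y21.885
G1 X0.000 Y0.000
; layer 3
G0 Z9.681
G0 X0.000 Y0.000
G1 X16.012 Y0.000
G1 X16.012 Y8.395
G1 X6.042 Y8.395
G1 X6.042 Y21.885
G1 X0.000 Y21.885
G1 X0.000 Y0.000
; layer 4
G0 Z12.909
G0 X0.000 Y0.000
G1 X16.012 Y0.000
G1 X16.012 Y8.395
G1 X6.042 Y8.395
G1 X6.042 Y21.885
G1 X0.000 Y21.885
G1 X0.000 Y0.000
; layer 5
G0 Z16.136
G0 X0.000 Y0.000
G1 X16.012 Y0.000
G1 X16.012 Y8.395
G1 X6.042 Y8.395
G1 X6.042 Y21.885
G1 X0.000 Y21.885
G1 X0.000 Y0.000
; layer 6
G0 Z19.363
G0 X0.000 Y0.000
G1 X16.012 Y0.000
G1 X16.012 Y8.395
G1 X6.042 Y8.395
G1 X6.042 Y21.885
G1 X0.000 Y21.885
G1 X0.000 Y0.000
; layer 7
G0 Z22.590
G0 X0.000 Y0.000
G1 X16.012 Y0.000
G1 X16.012 Y8.395
G1 X6.042 Y8.395
G1 X6.042 Y21.885
G1 X0.000 Y21.885
G1 X0.000 Y0.000
M2 ; end

The solid is an L-shaped prism: outer 16 × 21.9 mm, arm thicknesses ≈ 8.39 mm (horizontal) and 6.04 mm (vertical), extruded 22.6 mm in z. Slicing at Δz = 3.227 mm — 7 equal slices spanning the solid's height, so layer i sits at z = i·h/7 — gives 7 non-empty perimeters. Each is a 6-segment closed polygon; G0 lifts to the layer z and rapids to the start vertex, then G1 traces the edges.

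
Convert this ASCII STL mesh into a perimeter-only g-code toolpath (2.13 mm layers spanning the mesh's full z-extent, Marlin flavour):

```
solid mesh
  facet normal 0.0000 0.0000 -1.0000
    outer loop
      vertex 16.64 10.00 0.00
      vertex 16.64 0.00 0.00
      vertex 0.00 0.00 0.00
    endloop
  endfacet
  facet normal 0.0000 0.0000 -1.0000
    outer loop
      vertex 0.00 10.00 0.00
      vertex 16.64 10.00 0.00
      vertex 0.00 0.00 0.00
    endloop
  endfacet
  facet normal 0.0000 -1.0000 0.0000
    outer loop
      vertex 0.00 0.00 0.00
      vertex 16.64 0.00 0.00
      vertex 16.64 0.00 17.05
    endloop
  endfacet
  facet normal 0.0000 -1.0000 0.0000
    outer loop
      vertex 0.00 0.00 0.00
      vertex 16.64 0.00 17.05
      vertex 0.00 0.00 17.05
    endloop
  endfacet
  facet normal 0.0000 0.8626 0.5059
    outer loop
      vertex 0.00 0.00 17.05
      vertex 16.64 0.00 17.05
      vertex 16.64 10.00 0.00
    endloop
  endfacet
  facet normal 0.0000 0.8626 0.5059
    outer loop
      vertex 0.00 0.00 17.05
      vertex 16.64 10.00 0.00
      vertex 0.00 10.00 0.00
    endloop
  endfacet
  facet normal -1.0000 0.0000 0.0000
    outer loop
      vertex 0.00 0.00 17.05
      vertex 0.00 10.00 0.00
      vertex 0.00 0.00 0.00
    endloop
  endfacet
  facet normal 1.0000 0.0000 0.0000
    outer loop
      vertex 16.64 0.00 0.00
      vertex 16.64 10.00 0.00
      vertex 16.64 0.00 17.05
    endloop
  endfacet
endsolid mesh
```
; perimeter-only toolpath
G21 ; units = mm
G90 ; absolute positioning
G28 ; home
; layer 1
G0 Z2.13
G0 X0.00 Y0.00
G1 X16.64 Y0.00
G1 X16.64 Y8.75
G1 X0.00 Y8.75
G1 X0.00 Y0.00
; layer 2
G0 Z4.26
G0 X0.00 Y0.00
G1 X16.64 Y0.00
G1 X16.64 Y7.50
G1 X0.00 Y7.50
G1 X0.00 Y0.00
; layer 3
G0 Z6.39
G0 X0.00 Y0.00
G1 X16.64 Y0.00
G1 X16.64 Y6.25
G1 X0.00 Y6.25
G1 X0.00 Y0.00
; layer 4
G0 Z8.53
G0 X0.00 Y0.00
G1 X16.64 Y0.00
G1 X16.64 Y5.00
G1 X0.00 Y5.00
G1 X0.00 Y0.00
; layer 5
G0 Z10.66
G0 X0.00 Y0.00
G1 X16.64 Y0.00
G1 X16.64 Y3.75
G1 X0.00 Y3.75
G1 X0.00 Y0.00
; layer 6
G0 Z12.79
G0 X0.00 Y0.00
G1 X16.64 Y0.00
G1 X16.64 Y2.50
G1 X0.00 Y2.50
G1 X0.00 Y0.00
; layer 7
G0 Z14.92
G0 X0.00 Y0.00
G1 X16.64 Y0.00
G1 X16.64 Y1.25
G1 X0.00 Y1.25
G1 X0.00 Y0.00
M2 ; end

The solid is a wedge (ramp): 16.6 × 10 mm base, rising to 17.1 mm along the y=0 edge and sloping linearly to z=0 at y=10. Slicing at Δz = 2.13 mm — 8 equal slices spanning the solid's height, so layer i sits at z = i·h/8 — gives 7 non-empty perimeters. Each is a 4-segment closed polygon; G0 lifts to the layer z and rapids to the start vertex, then G1 traces the edges. The cross-section shrinks linearly with z (the slice at the apex is degenerate and omitted).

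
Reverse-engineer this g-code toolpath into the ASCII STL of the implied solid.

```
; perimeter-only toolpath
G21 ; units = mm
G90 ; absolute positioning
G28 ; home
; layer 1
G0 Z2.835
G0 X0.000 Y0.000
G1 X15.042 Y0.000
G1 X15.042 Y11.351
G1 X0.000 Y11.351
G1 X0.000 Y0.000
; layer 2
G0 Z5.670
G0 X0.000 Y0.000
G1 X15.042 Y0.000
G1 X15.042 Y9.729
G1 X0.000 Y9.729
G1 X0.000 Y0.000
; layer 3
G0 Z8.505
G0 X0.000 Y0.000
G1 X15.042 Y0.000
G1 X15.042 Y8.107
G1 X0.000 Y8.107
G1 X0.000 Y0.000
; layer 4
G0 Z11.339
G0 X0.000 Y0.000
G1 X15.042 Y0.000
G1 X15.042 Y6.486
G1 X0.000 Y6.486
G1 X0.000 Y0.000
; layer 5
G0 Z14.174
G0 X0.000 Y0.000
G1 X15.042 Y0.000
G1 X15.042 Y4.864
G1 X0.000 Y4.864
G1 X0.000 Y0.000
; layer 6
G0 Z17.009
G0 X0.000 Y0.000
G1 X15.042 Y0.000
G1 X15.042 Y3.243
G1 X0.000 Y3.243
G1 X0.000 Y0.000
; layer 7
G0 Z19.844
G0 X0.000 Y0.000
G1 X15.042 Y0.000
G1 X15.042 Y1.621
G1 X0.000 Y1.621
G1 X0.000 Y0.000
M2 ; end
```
solid part
  facet normal 0.0000 0.0000 -1.0000
    outer loop
      vertex 15.042 12.972 0.000
      vertex 15.042 0.000 0.000
      vertex 0.000 0.000 0.000
    endloop
  endfacet
  facet normal 0.0000 0.0000 -1.0000
    outer loop
      vertex 0.000 12.972 0.000
      vertex 15.042 12.972 0.000
      vertex 0.000 0.000 0.000
    endloop
  endfacet
  facet normal 0.0000 -1.0000 0.0000
    outer loop
      vertex 0.000 0.000 0.000
      vertex 15.042 0.000 0.000
      vertex 15.042 0.000 22.679
    endloop
  endfacet
  facet normal 0.0000 -1.0000 0.0000
    outer loop
      vertex 0.000 0.000 0.000
      vertex 15.042 0.000 22.679
      vertex 0.000 0.000 22.679
    endloop
  endfacet
  facet normal 0.0000 0.8680 0.4965
    outer loop
      vertex 0.000 0.000 22.679
      vertex 15.042 0.000 22.679
      vertex 15.042 12.972 0.000
    endloop
  endfacet
  facet normal 0.0000 0.8680 0.4965
    outer loop
      vertex 0.000 0.000 22.679
      vertex 15.042 12.972 0.000
      vertex 0.000 12.972 0.000
    endloop
  endfacet
  facet normal -1.0000 0.0000 0.0000
    outer loop
      vertex 0.000 0.000 22.679
      vertex 0.000 12.972 0.000
      vertex 0.000 0.000 0.000
    endloop
  endfacet
  facet normal 1.0000 0.0000 0.0000
    outer loop
      vertex 15.042 0.000 0.000
      vertex 15.042 12.972 0.000
      vertex 15.042 0.000 22.679
    endloop
  endfacet
endsolid part

The G0 Z moves step by Δz≈2.835 mm. The G1 loops shrink linearly with z, so the solid tapers from its base footprint up to z≈22.7. Closing with a flat bottom cap and the tapered top and triangulating gives 8 facets — a wedge (ramp): 15 × 13 mm base, rising to 22.7 mm along the y=0 edge and sloping linearly to z=0 at y=13.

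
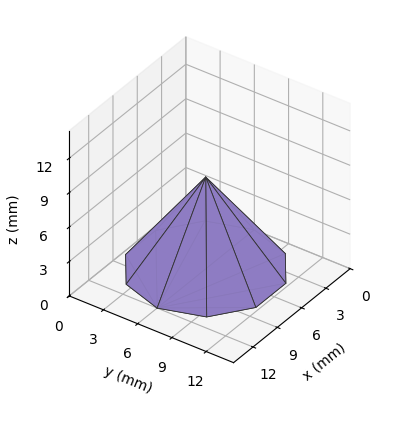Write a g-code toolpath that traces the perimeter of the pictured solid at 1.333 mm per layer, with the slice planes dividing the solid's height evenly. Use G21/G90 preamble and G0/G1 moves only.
Reading the render: the shape is a regular 10-sided pyramid, base circumscribed radius ≈ 6 mm, apex at z ≈ 8 mm (dimensions read to the nearest mm from the axis ticks). For the g-code, the solid's height is divided into equal slices at the stated Δz and each level perimeter traced with G1 moves after a G0 lift.

; perimeter-only toolpath
G21 ; units = mm
G90 ; absolute positioning
G28 ; home
; layer 1
G0 Z1.333
G0 X11.000 Y6.000
G1 X10.045 Y8.939
G1 X7.545 Y10.755
G1 X4.455 Y10.755
G1 X1.955 Y8.939
G1 X1.000 Y6.000
G1 X1.955 Y3.061
G1 X4.455 Y1.245
G1 X7.545 Y1.245
G1 X10.045 Y3.061
G1 X11.000 Y6.000
; layer 2
G0 Z2.667
G0 X10.000 Y6.000
G1 X9.236 Y8.351
G1 X7.236 Y9.804
G1 X4.764 Y9.804
G1 X2.764 Y8.351
G1 X2.000 Y6.000
G1 X2.764 Y3.649
G1 X4.764 Y2.196
G1 X7.236 Y2.196
G1 X9.236 Y3.649
G1 X10.000 Y6.000
; layer 3
G0 Z4.000
G0 X9.000 Y6.000
G1 X8.427 Y7.763
G1 X6.927 Y8.853
G1 X5.073 Y8.853
G1 X3.573 Y7.763
G1 X3.000 Y6.000
G1 X3.573 Y4.236
G1 X5.073 Y3.147
G1 X6.927 Y3.147
G1 X8.427 Y4.236
G1 X9.000 Y6.000
; layer 4
G0 Z5.333
G0 X8.000 Y6.000
G1 X7.618 Y7.176
G1 X6.618 Y7.902
G1 X5.382 Y7.902
G1 X4.382 Y7.176
G1 X4.000 Y6.000
G1 X4.382 Y4.824
G1 X5.382 Y4.098
G1 X6.618 Y4.098
G1 X7.618 Y4.824
G1 X8.000 Y6.000
; layer 5
G0 Z6.667
G0 X7.000 Y6.000
G1 X6.809 Y6.588
G1 X6.309 Y6.951
G1 X5.691 Y6.951
G1 X5.191 Y6.588
G1 X5.000 Y6.000
G1 X5.191 Y5.412
G1 X5.691 Y5.049
G1 X6.309 Y5.049
G1 X6.809 Y5.412
G1 X7.000 Y6.000
M2 ; end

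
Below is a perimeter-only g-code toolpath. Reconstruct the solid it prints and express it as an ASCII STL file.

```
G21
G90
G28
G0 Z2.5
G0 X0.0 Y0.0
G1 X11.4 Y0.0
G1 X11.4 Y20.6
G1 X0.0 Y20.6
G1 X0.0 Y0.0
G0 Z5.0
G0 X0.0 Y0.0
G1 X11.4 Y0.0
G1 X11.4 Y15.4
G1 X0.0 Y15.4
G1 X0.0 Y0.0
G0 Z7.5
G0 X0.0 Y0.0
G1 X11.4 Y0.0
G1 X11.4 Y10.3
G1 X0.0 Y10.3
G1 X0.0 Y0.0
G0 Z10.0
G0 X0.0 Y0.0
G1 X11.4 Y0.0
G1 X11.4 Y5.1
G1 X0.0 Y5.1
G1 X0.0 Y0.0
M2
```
solid part
  facet normal 0.0000 0.0000 -1.0000
    outer loop
      vertex 11.4 25.7 0.0
      vertex 11.4 0.0 0.0
      vertex 0.0 0.0 0.0
    endloop
  endfacet
  facet normal 0.0000 0.0000 -1.0000
    outer loop
      vertex 0.0 25.7 0.0
      vertex 11.4 25.7 0.0
      vertex 0.0 0.0 0.0
    endloop
  endfacet
  facet normal 0.0000 -1.0000 0.0000
    outer loop
      vertex 0.0 0.0 0.0
      vertex 11.4 0.0 0.0
      vertex 11.4 0.0 12.5
    endloop
  endfacet
  facet normal 0.0000 -1.0000 0.0000
    outer loop
      vertex 0.0 0.0 0.0
      vertex 11.4 0.0 12.5
      vertex 0.0 0.0 12.5
    endloop
  endfacet
  facet normal 0.0000 0.4374 0.8993
    outer loop
      vertex 0.0 0.0 12.5
      vertex 11.4 0.0 12.5
      vertex 11.4 25.7 0.0
    endloop
  endfacet
  facet normal 0.0000 0.4374 0.8993
    outer loop
      vertex 0.0 0.0 12.5
      vertex 11.4 25.7 0.0
      vertex 0.0 25.7 0.0
    endloop
  endfacet
  facet normal -1.0000 0.0000 0.0000
    outer loop
      vertex 0.0 0.0 12.5
      vertex 0.0 25.7 0.0
      vertex 0.0 0.0 0.0
    endloop
  endfacet
  facet normal 1.0000 0.0000 0.0000
    outer loop
      vertex 11.4 0.0 0.0
      vertex 11.4 25.7 0.0
      vertex 11.4 0.0 12.5
    endloop
  endfacet
endsolid part

The G0 Z moves step by Δz≈2.5 mm. The G1 loops shrink linearly with z, so the solid tapers from its base footprint up to z≈12.5. Closing with a flat bottom cap and the tapered top and triangulating gives 8 facets — a wedge (ramp): 11.4 × 25.7 mm base, rising to 12.5 mm along the y=0 edge and sloping linearly to z=0 at y=25.7.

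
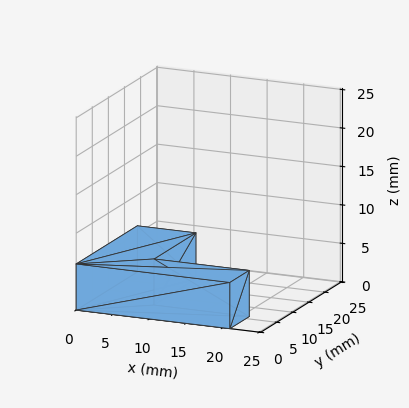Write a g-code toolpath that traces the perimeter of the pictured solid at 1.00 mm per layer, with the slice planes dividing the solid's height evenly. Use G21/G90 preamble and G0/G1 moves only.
Reading the render: the shape is an L-shaped prism: outer 21 × 19 mm, arm thicknesses ≈ 6 mm (horizontal) and 8 mm (vertical), extruded 6 mm in z (dimensions read to the nearest mm from the axis ticks). For the g-code, the solid's height is divided into equal slices at the stated Δz and each level perimeter traced with G1 moves after a G0 lift.

; perimeter-only toolpath
G21 ; units = mm
G90 ; absolute positioning
G28 ; home
; layer 1
G0 Z1.00
G0 X0.00 Y0.00
G1 X21.00 Y0.00
G1 X21.00 Y6.00
G1 X8.00 Y6.00
G1 X8.00 Y19.00
G1 X0.00 Y19.00
G1 X0.00 Y0.00
; layer 2
G0 Z2.00
G0 X0.00 Y0.00
G1 X21.00 Y0.00
G1 X21.00 Y6.00
G1 X8.00 Y6.00
G1 X8.00 Y19.00
G1 X0.00 Y19.00
G1 X0.00 Y0.00
; layer 3
G0 Z3.00
G0 X0.00 Y0.00
G1 X21.00 Y0.00
G1 X21.00 Y6.00
G1 X8.00 Y6.00
G1 X8.00 Y19.00
G1 X0.00 Y19.00
G1 X0.00 Y0.00
; layer 4
G0 Z4.00
G0 X0.00 Y0.00
G1 X21.00 Y0.00
G1 X21.00 Y6.00
G1 X8.00 Y6.00
G1 X8.00 Y19.00
G1 X0.00 Y19.00
G1 X0.00 Y0.00
; layer 5
G0 Z5.00
G0 X0.00 Y0.00
G1 X21.00 Y0.00
G1 X21.00 Y6.00
G1 X8.00 Y6.00
G1 X8.00 Y19.00
G1 X0.00 Y19.00
G1 X0.00 Y0.00
; layer 6
G0 Z6.00
G0 X0.00 Y0.00
G1 X21.00 Y0.00
G1 X21.00 Y6.00
G1 X8.00 Y6.00
G1 X8.00 Y19.00
G1 X0.00 Y19.00
G1 X0.00 Y0.00
M2 ; end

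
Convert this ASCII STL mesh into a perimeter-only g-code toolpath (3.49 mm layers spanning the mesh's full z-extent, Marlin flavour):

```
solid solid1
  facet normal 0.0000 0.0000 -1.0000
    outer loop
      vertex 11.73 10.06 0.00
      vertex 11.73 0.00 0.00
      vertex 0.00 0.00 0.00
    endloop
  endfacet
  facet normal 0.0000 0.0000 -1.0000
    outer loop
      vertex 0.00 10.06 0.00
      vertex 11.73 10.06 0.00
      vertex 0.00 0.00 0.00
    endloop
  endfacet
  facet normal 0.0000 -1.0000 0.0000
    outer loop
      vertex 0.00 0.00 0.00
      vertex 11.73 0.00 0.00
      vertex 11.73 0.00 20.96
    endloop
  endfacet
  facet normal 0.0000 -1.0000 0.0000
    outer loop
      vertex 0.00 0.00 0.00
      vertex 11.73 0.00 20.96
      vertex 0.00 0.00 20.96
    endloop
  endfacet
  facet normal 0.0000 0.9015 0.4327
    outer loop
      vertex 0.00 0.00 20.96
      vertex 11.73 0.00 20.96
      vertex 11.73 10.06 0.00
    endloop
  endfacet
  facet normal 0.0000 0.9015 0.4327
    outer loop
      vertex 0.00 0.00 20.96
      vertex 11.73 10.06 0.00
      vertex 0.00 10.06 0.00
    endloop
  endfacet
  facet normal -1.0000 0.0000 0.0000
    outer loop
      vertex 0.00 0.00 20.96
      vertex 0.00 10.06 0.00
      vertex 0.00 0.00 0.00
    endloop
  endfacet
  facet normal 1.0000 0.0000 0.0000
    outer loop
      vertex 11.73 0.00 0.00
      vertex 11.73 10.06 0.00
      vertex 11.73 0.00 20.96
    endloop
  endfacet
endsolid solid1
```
; perimeter-only toolpath
G21 ; units = mm
G90 ; absolute positioning
G28 ; home
; layer 1
G0 Z3.49
G0 X0.00 Y0.00
G1 X11.73 Y0.00
G1 X11.73 Y8.38
G1 X0.00 Y8.38
G1 X0.00 Y0.00
; layer 2
G0 Z6.99
G0 X0.00 Y0.00
G1 X11.73 Y0.00
G1 X11.73 Y6.71
G1 X0.00 Y6.71
G1 X0.00 Y0.00
; layer 3
G0 Z10.48
G0 X0.00 Y0.00
G1 X11.73 Y0.00
G1 X11.73 Y5.03
G1 X0.00 Y5.03
G1 X0.00 Y0.00
; layer 4
G0 Z13.97
G0 X0.00 Y0.00
G1 X11.73 Y0.00
G1 X11.73 Y3.35
G1 X0.00 Y3.35
G1 X0.00 Y0.00
; layer 5
G0 Z17.47
G0 X0.00 Y0.00
G1 X11.73 Y0.00
G1 X11.73 Y1.68
G1 X0.00 Y1.68
G1 X0.00 Y0.00
M2 ; end

The solid is a wedge (ramp): 11.7 × 10.1 mm base, rising to 21 mm along the y=0 edge and sloping linearly to z=0 at y=10.1. Slicing at Δz = 3.49 mm — 6 equal slices spanning the solid's height, so layer i sits at z = i·h/6 — gives 5 non-empty perimeters. Each is a 4-segment closed polygon; G0 lifts to the layer z and rapids to the start vertex, then G1 traces the edges. The cross-section shrinks linearly with z (the slice at the apex is degenerate and omitted).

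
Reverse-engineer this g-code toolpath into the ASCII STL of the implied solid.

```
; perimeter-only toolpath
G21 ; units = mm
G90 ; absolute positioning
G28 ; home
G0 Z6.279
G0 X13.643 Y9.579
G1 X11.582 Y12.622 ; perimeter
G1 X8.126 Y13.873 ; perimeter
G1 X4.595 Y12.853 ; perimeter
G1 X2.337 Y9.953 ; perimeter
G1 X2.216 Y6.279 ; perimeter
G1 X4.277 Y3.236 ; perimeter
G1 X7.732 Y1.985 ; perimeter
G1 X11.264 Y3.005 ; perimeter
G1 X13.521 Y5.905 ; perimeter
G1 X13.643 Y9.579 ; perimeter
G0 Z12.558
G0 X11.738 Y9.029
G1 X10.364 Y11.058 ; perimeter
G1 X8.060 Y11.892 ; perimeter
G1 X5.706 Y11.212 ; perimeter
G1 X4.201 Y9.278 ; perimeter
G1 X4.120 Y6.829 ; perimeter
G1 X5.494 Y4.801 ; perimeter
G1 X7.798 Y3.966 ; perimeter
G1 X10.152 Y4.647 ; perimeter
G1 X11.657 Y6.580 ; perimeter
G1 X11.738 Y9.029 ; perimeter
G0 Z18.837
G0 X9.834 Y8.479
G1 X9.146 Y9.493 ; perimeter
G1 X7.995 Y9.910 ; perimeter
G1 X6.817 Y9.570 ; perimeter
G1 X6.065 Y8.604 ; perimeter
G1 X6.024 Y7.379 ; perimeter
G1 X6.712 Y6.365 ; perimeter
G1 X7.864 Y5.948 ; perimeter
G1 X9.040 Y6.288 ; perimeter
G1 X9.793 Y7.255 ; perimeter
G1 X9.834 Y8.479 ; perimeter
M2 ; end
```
solid part
  facet normal 0.0000 0.0000 -1.0000
    outer loop
      vertex 8.191 15.854 0.000
      vertex 12.799 14.186 0.000
      vertex 15.547 10.129 0.000
    endloop
  endfacet
  facet normal 0.0000 0.0000 -1.0000
    outer loop
      vertex 3.483 14.494 0.000
      vertex 8.191 15.854 0.000
      vertex 15.547 10.129 0.000
    endloop
  endfacet
  facet normal 0.0000 0.0000 -1.0000
    outer loop
      vertex 0.473 10.627 0.000
      vertex 3.483 14.494 0.000
      vertex 15.547 10.129 0.000
    endloop
  endfacet
  facet normal 0.0000 0.0000 -1.0000
    outer loop
      vertex 0.311 5.729 0.000
      vertex 0.473 10.627 0.000
      vertex 15.547 10.129 0.000
    endloop
  endfacet
  facet normal 0.0000 0.0000 -1.0000
    outer loop
      vertex 3.059 1.672 0.000
      vertex 0.311 5.729 0.000
      vertex 15.547 10.129 0.000
    endloop
  endfacet
  facet normal 0.0000 0.0000 -1.0000
    outer loop
      vertex 7.667 0.004 0.000
      vertex 3.059 1.672 0.000
      vertex 15.547 10.129 0.000
    endloop
  endfacet
  facet normal 0.0000 0.0000 -1.0000
    outer loop
      vertex 12.375 1.364 0.000
      vertex 7.667 0.004 0.000
      vertex 15.547 10.129 0.000
    endloop
  endfacet
  facet normal 0.0000 0.0000 -1.0000
    outer loop
      vertex 15.385 5.231 0.000
      vertex 12.375 1.364 0.000
      vertex 15.547 10.129 0.000
    endloop
  endfacet
  facet normal 0.7930 0.5371 0.2876
    outer loop
      vertex 15.547 10.129 0.000
      vertex 12.799 14.186 0.000
      vertex 7.929 7.929 25.116
    endloop
  endfacet
  facet normal 0.3260 0.9006 0.2876
    outer loop
      vertex 12.799 14.186 0.000
      vertex 8.191 15.854 0.000
      vertex 7.929 7.929 25.116
    endloop
  endfacet
  facet normal -0.2658 0.9201 0.2876
    outer loop
      vertex 8.191 15.854 0.000
      vertex 3.483 14.494 0.000
      vertex 7.929 7.929 25.116
    endloop
  endfacet
  facet normal -0.7558 0.5883 0.2876
    outer loop
      vertex 3.483 14.494 0.000
      vertex 0.473 10.627 0.000
      vertex 7.929 7.929 25.116
    endloop
  endfacet
  facet normal -0.9572 0.0317 0.2876
    outer loop
      vertex 0.473 10.627 0.000
      vertex 0.311 5.729 0.000
      vertex 7.929 7.929 25.116
    endloop
  endfacet
  facet normal -0.7930 -0.5371 0.2876
    outer loop
      vertex 0.311 5.729 0.000
      vertex 3.059 1.672 0.000
      vertex 7.929 7.929 25.116
    endloop
  endfacet
  facet normal -0.3260 -0.9006 0.2876
    outer loop
      vertex 3.059 1.672 0.000
      vertex 7.667 0.004 0.000
      vertex 7.929 7.929 25.116
    endloop
  endfacet
  facet normal 0.2658 -0.9201 0.2876
    outer loop
      vertex 7.667 0.004 0.000
      vertex 12.375 1.364 0.000
      vertex 7.929 7.929 25.116
    endloop
  endfacet
  facet normal 0.7558 -0.5883 0.2876
    outer loop
      vertex 12.375 1.364 0.000
      vertex 15.385 5.231 0.000
      vertex 7.929 7.929 25.116
    endloop
  endfacet
  facet normal 0.9572 -0.0317 0.2876
    outer loop
      vertex 15.385 5.231 0.000
      vertex 15.547 10.129 0.000
      vertex 7.929 7.929 25.116
    endloop
  endfacet
endsolid part

The G0 Z moves step by Δz≈6.279 mm. The G1 loops shrink linearly with z, so the solid tapers from its base footprint up to z≈25.1. Closing with a flat bottom cap and the tapered top and triangulating gives 18 facets — a regular 10-sided pyramid, base circumscribed radius ≈ 7.93 mm, apex at z ≈ 25.1 mm.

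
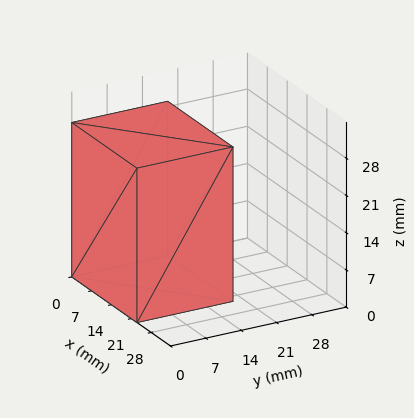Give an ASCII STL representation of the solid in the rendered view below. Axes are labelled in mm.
Reading the render: the shape is a rectangular box, roughly 23 × 19 mm footprint and 29 mm tall (dimensions read to the nearest mm from the axis ticks). For the STL, each face is triangulated and given an outward normal.

solid part
  facet normal 0.0000 0.0000 -1.0000
    outer loop
      vertex 23.00 19.00 0.00
      vertex 23.00 0.00 0.00
      vertex 0.00 0.00 0.00
    endloop
  endfacet
  facet normal 0.0000 0.0000 -1.0000
    outer loop
      vertex 0.00 19.00 0.00
      vertex 23.00 19.00 0.00
      vertex 0.00 0.00 0.00
    endloop
  endfacet
  facet normal 0.0000 0.0000 1.0000
    outer loop
      vertex 0.00 0.00 29.00
      vertex 23.00 0.00 29.00
      vertex 23.00 19.00 29.00
    endloop
  endfacet
  facet normal 0.0000 0.0000 1.0000
    outer loop
      vertex 0.00 0.00 29.00
      vertex 23.00 19.00 29.00
      vertex 0.00 19.00 29.00
    endloop
  endfacet
  facet normal 0.0000 -1.0000 0.0000
    outer loop
      vertex 0.00 0.00 0.00
      vertex 23.00 0.00 0.00
      vertex 23.00 0.00 29.00
    endloop
  endfacet
  facet normal 0.0000 -1.0000 0.0000
    outer loop
      vertex 0.00 0.00 0.00
      vertex 23.00 0.00 29.00
      vertex 0.00 0.00 29.00
    endloop
  endfacet
  facet normal 0.0000 1.0000 0.0000
    outer loop
      vertex 23.00 19.00 29.00
      vertex 23.00 19.00 0.00
      vertex 0.00 19.00 0.00
    endloop
  endfacet
  facet normal 0.0000 1.0000 0.0000
    outer loop
      vertex 0.00 19.00 29.00
      vertex 23.00 19.00 29.00
      vertex 0.00 19.00 0.00
    endloop
  endfacet
  facet normal -1.0000 0.0000 0.0000
    outer loop
      vertex 0.00 19.00 29.00
      vertex 0.00 19.00 0.00
      vertex 0.00 0.00 0.00
    endloop
  endfacet
  facet normal -1.0000 0.0000 0.0000
    outer loop
      vertex 0.00 0.00 29.00
      vertex 0.00 19.00 29.00
      vertex 0.00 0.00 0.00
    endloop
  endfacet
  facet normal 1.0000 0.0000 0.0000
    outer loop
      vertex 23.00 0.00 0.00
      vertex 23.00 19.00 0.00
      vertex 23.00 19.00 29.00
    endloop
  endfacet
  facet normal 1.0000 0.0000 0.0000
    outer loop
      vertex 23.00 0.00 0.00
      vertex 23.00 19.00 29.00
      vertex 23.00 0.00 29.00
    endloop
  endfacet
endsolid part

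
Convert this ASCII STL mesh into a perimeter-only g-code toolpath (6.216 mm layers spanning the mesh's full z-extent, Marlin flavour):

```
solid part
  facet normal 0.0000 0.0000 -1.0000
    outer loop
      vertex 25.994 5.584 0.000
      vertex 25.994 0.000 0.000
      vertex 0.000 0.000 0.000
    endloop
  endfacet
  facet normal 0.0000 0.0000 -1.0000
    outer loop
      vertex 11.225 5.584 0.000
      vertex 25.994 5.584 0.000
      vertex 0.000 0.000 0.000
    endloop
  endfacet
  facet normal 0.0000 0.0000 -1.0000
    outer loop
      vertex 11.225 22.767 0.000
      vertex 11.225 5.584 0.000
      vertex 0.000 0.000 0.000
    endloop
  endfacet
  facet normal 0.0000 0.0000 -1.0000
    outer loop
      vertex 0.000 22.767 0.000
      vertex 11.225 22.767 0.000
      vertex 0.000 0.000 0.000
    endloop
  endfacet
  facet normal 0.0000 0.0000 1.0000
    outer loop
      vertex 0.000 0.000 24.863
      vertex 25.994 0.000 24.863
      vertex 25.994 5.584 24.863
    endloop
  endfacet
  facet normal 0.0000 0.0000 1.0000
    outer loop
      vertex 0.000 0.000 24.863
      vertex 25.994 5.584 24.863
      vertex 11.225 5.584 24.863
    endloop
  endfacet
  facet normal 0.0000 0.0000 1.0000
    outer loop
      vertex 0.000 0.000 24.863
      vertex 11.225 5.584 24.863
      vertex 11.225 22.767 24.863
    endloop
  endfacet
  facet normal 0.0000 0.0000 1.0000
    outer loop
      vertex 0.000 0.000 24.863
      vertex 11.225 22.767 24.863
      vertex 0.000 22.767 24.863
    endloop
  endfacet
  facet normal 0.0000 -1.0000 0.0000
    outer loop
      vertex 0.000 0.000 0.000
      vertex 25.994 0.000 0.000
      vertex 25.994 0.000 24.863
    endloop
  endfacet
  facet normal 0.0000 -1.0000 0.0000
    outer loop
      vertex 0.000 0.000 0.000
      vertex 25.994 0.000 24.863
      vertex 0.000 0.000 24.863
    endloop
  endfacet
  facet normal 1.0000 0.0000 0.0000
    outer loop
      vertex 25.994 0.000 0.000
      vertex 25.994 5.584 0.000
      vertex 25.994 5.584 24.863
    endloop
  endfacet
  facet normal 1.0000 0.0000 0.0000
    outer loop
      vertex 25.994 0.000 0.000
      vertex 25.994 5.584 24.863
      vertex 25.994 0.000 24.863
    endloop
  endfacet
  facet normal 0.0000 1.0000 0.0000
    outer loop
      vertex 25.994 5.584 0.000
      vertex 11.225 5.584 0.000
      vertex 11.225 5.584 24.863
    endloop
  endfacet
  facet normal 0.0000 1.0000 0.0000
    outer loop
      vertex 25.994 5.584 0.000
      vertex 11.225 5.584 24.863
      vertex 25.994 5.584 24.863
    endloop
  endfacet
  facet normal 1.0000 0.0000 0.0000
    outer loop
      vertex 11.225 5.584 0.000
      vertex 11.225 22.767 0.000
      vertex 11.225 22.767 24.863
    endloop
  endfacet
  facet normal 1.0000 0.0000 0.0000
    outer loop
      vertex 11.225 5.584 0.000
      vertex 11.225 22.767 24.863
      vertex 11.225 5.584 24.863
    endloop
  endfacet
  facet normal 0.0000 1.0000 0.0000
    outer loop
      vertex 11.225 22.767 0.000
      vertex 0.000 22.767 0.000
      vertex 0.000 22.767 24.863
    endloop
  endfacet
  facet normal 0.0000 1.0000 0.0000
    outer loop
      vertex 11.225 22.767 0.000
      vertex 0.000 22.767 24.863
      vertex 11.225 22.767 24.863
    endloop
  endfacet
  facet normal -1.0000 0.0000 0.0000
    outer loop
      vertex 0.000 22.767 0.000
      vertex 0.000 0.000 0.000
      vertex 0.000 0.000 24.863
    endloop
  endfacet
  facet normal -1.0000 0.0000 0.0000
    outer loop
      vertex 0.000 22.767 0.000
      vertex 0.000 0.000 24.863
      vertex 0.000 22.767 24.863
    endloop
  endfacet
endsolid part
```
; perimeter-only toolpath
G21 ; units = mm
G90 ; absolute positioning
G28 ; home
; layer 1
G0 Z6.216
G0 X0.000 Y0.000
G1 X25.994 Y0.000
G1 X25.994 Y5.584
G1 X11.225 Y5.584
G1 X11.225 Y22.767
G1 X0.000 Y22.767
G1 X0.000 Y0.000
; layer 2
G0 Z12.431
G0 X0.000 Y0.000
G1 X25.994 Y0.000
G1 X25.994 Y5.584
G1 X11.225 Y5.584
G1 X11.225 Y22.767
G1 X0.000 Y22.767
G1 X0.000 Y0.000
; layer 3
G0 Z18.647
G0 X0.000 Y0.000
G1 X25.994 Y0.000
G1 X25.994 Y5.584
G1 X11.225 Y5.584
G1 X11.225 Y22.767
G1 X0.000 Y22.767
G1 X0.000 Y0.000
; layer 4
G0 Z24.863
G0 X0.000 Y0.000
G1 X25.994 Y0.000
G1 X25.994 Y5.584
G1 X11.225 Y5.584
G1 X11.225 Y22.767
G1 X0.000 Y22.767
G1 X0.000 Y0.000
M2 ; end

The solid is an L-shaped prism: outer 26 × 22.8 mm, arm thicknesses ≈ 5.58 mm (horizontal) and 11.2 mm (vertical), extruded 24.9 mm in z. Slicing at Δz = 6.216 mm — 4 equal slices spanning the solid's height, so layer i sits at z = i·h/4 — gives 4 non-empty perimeters. Each is a 6-segment closed polygon; G0 lifts to the layer z and rapids to the start vertex, then G1 traces the edges.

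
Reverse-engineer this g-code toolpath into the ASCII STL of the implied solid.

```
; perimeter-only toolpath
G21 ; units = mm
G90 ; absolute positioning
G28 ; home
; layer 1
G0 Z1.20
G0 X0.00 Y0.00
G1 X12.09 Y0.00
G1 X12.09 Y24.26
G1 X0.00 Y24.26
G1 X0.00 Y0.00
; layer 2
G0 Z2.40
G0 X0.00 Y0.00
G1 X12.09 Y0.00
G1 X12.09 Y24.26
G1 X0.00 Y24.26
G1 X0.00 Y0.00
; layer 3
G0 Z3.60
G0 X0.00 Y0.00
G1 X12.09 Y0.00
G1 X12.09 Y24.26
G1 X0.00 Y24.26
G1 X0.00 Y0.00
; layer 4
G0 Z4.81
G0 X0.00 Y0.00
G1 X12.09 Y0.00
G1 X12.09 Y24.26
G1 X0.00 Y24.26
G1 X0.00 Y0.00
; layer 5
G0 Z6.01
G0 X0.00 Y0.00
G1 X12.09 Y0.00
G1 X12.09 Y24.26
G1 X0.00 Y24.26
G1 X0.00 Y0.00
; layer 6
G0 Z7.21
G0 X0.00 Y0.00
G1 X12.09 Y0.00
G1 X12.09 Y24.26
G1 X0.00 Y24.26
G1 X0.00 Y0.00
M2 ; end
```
solid part
  facet normal 0.0000 0.0000 -1.0000
    outer loop
      vertex 12.09 24.26 0.00
      vertex 12.09 0.00 0.00
      vertex 0.00 0.00 0.00
    endloop
  endfacet
  facet normal 0.0000 0.0000 -1.0000
    outer loop
      vertex 0.00 24.26 0.00
      vertex 12.09 24.26 0.00
      vertex 0.00 0.00 0.00
    endloop
  endfacet
  facet normal 0.0000 0.0000 1.0000
    outer loop
      vertex 0.00 0.00 7.21
      vertex 12.09 0.00 7.21
      vertex 12.09 24.26 7.21
    endloop
  endfacet
  facet normal 0.0000 0.0000 1.0000
    outer loop
      vertex 0.00 0.00 7.21
      vertex 12.09 24.26 7.21
      vertex 0.00 24.26 7.21
    endloop
  endfacet
  facet normal 0.0000 -1.0000 0.0000
    outer loop
      vertex 0.00 0.00 0.00
      vertex 12.09 0.00 0.00
      vertex 12.09 0.00 7.21
    endloop
  endfacet
  facet normal 0.0000 -1.0000 0.0000
    outer loop
      vertex 0.00 0.00 0.00
      vertex 12.09 0.00 7.21
      vertex 0.00 0.00 7.21
    endloop
  endfacet
  facet normal 0.0000 1.0000 0.0000
    outer loop
      vertex 12.09 24.26 7.21
      vertex 12.09 24.26 0.00
      vertex 0.00 24.26 0.00
    endloop
  endfacet
  facet normal 0.0000 1.0000 0.0000
    outer loop
      vertex 0.00 24.26 7.21
      vertex 12.09 24.26 7.21
      vertex 0.00 24.26 0.00
    endloop
  endfacet
  facet normal -1.0000 0.0000 0.0000
    outer loop
      vertex 0.00 24.26 7.21
      vertex 0.00 24.26 0.00
      vertex 0.00 0.00 0.00
    endloop
  endfacet
  facet normal -1.0000 0.0000 0.0000
    outer loop
      vertex 0.00 0.00 7.21
      vertex 0.00 24.26 7.21
      vertex 0.00 0.00 0.00
    endloop
  endfacet
  facet normal 1.0000 0.0000 0.0000
    outer loop
      vertex 12.09 0.00 0.00
      vertex 12.09 24.26 0.00
      vertex 12.09 24.26 7.21
    endloop
  endfacet
  facet normal 1.0000 0.0000 0.0000
    outer loop
      vertex 12.09 0.00 0.00
      vertex 12.09 24.26 7.21
      vertex 12.09 0.00 7.21
    endloop
  endfacet
endsolid part

The G0 Z moves step by Δz≈1.20 mm. Every layer's G1 loop is the same polygon, so the solid is a straight extrusion of it from z=0 to z≈7.21. Closing with flat bottom and top caps and triangulating gives 12 facets — a rectangular box, roughly 12.1 × 24.3 mm footprint and 7.21 mm tall.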